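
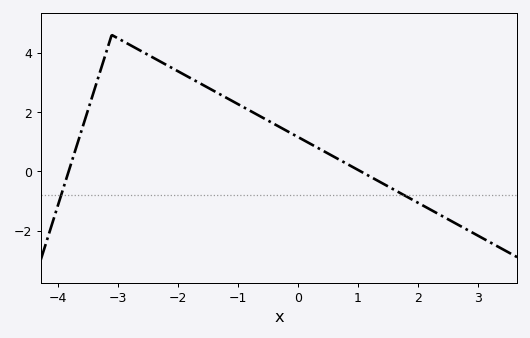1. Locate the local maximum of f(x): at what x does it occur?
-3.1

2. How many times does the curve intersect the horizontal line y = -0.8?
2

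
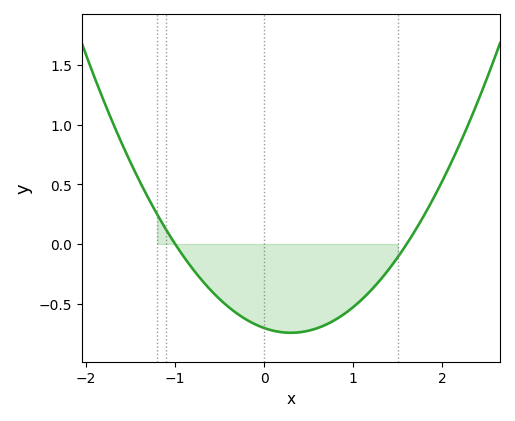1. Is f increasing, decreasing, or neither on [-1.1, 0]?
decreasing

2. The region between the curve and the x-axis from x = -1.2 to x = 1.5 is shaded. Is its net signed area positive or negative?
negative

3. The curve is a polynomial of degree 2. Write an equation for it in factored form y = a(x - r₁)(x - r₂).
y = 0.44(x + 1)(x - 1.6)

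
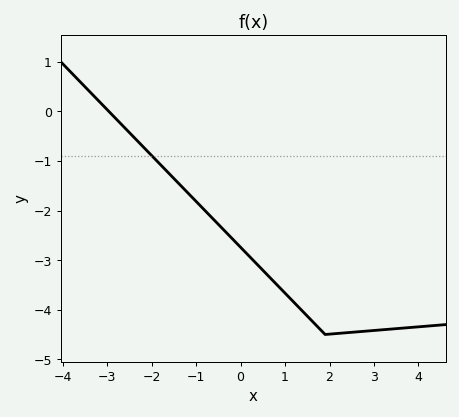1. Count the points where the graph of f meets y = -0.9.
1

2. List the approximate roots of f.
-2.96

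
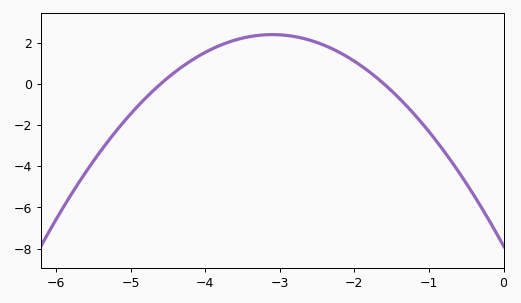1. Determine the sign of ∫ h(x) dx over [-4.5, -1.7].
positive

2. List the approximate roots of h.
-4.6, -1.6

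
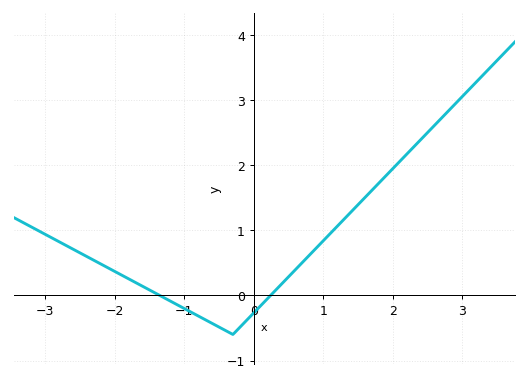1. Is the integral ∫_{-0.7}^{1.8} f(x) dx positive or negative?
positive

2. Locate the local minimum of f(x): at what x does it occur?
-0.3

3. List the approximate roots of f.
-1.35, 0.241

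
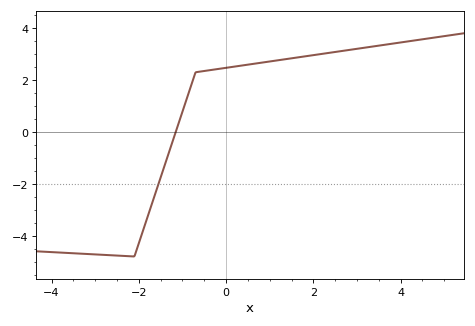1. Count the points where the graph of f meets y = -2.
1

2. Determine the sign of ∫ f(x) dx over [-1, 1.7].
positive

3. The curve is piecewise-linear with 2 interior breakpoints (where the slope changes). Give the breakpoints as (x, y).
(-2.1, -4.8); (-0.7, 2.3)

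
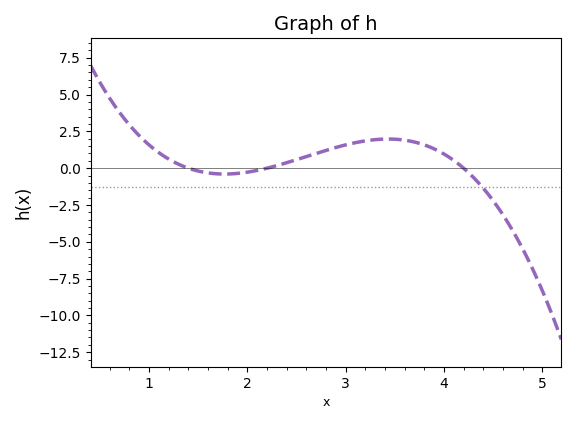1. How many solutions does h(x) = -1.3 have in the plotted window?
1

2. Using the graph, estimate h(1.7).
-0.386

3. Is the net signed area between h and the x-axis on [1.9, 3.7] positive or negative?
positive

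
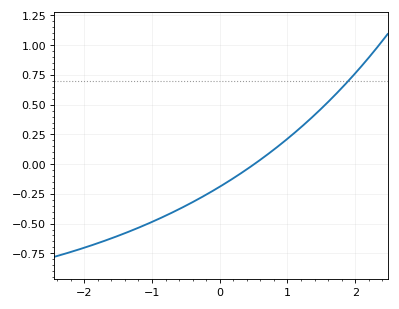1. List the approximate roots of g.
0.51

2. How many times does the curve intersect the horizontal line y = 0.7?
1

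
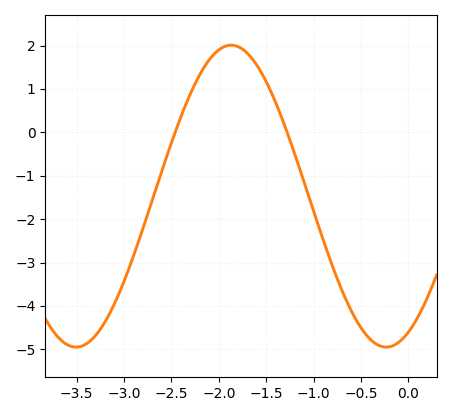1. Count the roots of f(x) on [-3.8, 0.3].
2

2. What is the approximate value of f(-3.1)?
-3.94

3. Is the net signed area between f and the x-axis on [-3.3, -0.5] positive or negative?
negative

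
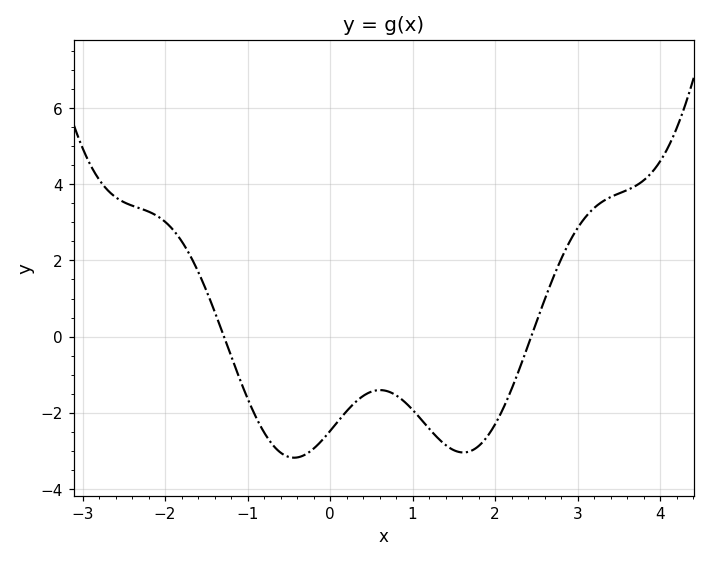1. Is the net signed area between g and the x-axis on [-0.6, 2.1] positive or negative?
negative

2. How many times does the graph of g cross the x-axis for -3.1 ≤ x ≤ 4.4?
2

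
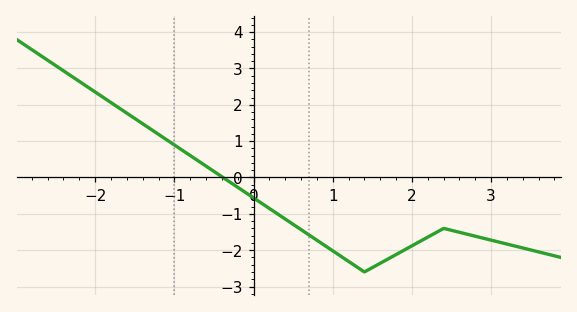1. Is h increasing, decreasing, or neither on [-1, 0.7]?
decreasing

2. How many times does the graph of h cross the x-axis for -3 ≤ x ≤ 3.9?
1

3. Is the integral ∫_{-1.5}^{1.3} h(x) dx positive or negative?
negative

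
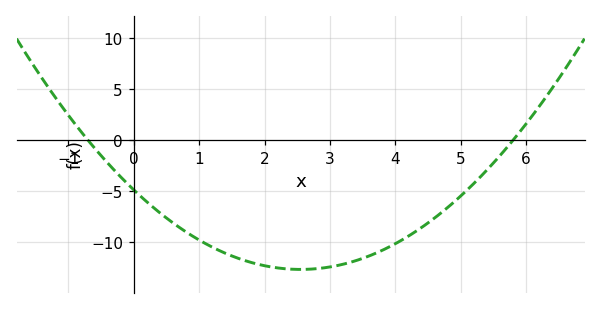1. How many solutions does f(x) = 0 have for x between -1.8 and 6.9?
2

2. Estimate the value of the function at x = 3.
-12.4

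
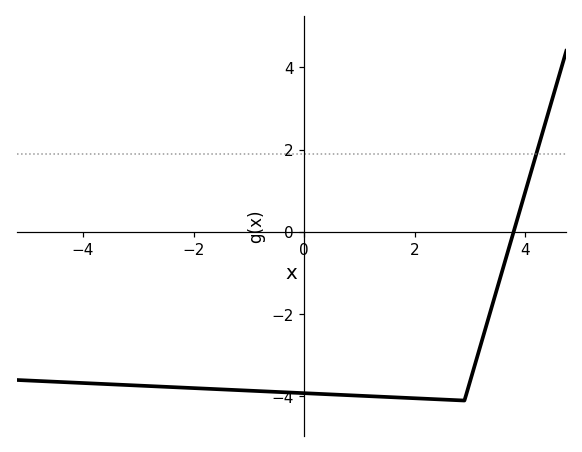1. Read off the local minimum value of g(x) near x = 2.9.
-4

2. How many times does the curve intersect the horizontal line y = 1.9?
1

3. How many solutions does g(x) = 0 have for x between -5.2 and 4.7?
1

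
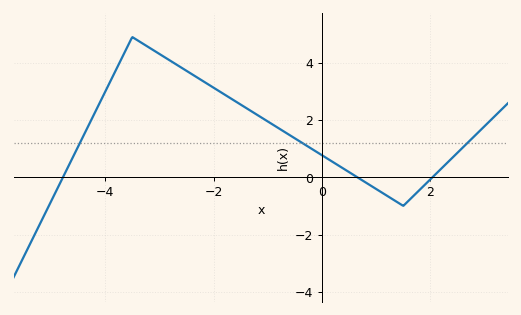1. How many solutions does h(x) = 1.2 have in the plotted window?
3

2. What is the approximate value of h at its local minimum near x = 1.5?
-0.998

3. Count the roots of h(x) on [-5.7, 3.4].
3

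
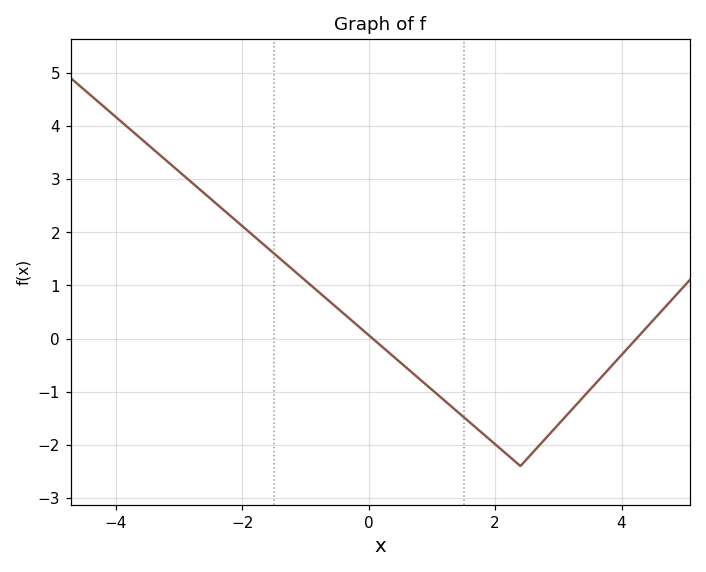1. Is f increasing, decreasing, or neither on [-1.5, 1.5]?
decreasing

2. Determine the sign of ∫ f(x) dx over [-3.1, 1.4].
positive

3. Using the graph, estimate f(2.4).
-2.4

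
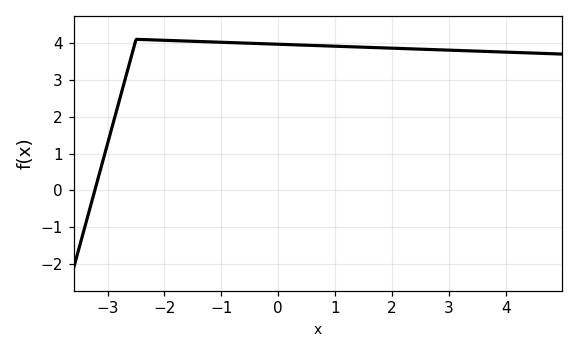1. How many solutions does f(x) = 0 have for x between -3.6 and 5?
1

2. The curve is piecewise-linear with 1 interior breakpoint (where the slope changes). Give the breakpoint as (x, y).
(-2.5, 4.1)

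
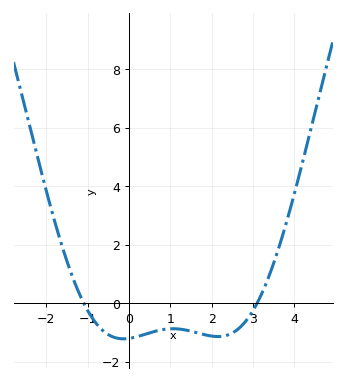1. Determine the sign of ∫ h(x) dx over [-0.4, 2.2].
negative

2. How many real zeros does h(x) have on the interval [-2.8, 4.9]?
2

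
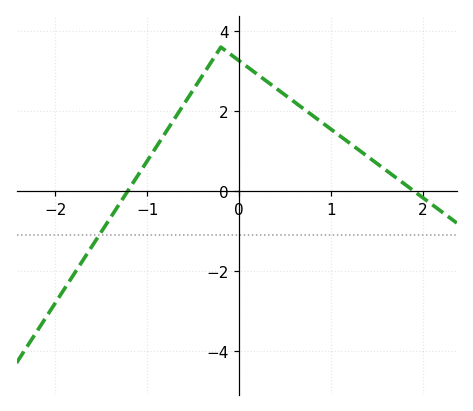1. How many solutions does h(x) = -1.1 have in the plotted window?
1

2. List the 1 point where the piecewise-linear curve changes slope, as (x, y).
(-0.2, 3.6)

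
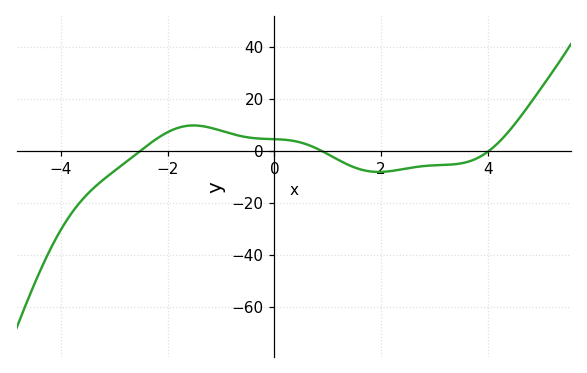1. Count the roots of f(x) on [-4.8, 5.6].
3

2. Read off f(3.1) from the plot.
-6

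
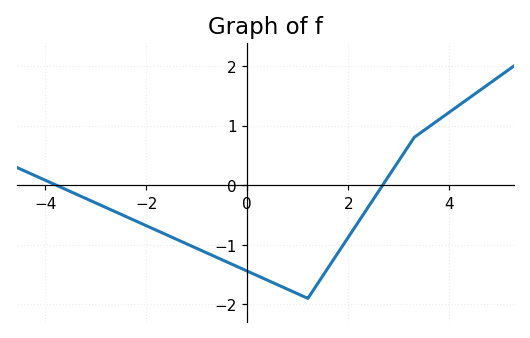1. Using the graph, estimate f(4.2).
1.35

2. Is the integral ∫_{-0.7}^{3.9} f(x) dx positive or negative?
negative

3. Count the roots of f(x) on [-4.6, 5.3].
2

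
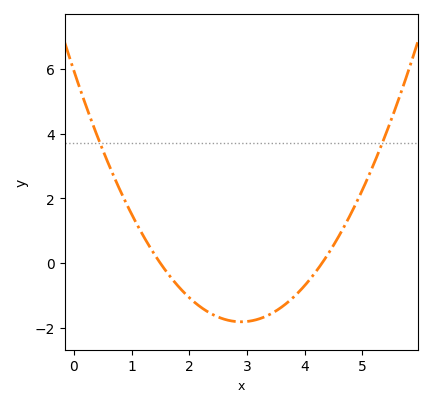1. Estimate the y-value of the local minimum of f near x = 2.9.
-1.8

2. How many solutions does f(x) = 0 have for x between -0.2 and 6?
2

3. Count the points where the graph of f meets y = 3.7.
2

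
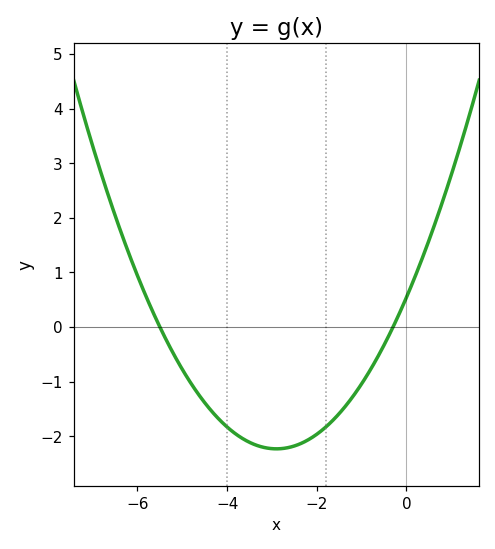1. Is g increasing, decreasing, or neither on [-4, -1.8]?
neither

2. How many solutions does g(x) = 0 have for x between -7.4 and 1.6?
2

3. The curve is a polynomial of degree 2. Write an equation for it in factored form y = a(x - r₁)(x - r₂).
y = 0.33(x + 5.5)(x + 0.3)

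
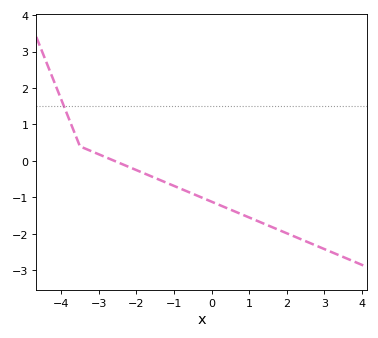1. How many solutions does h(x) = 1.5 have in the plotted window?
1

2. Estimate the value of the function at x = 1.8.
-1.9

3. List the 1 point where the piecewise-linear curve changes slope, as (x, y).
(-3.5, 0.4)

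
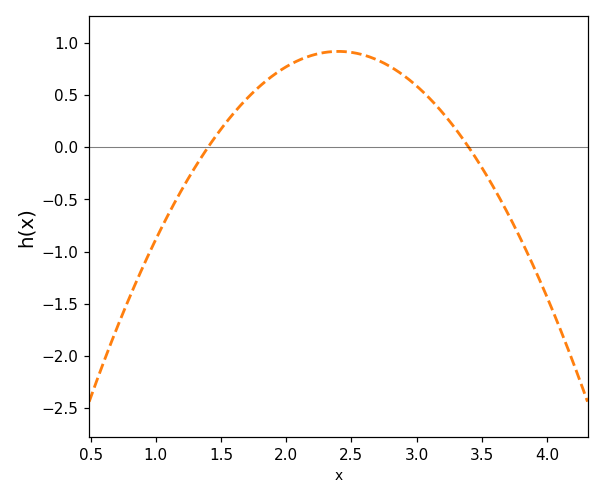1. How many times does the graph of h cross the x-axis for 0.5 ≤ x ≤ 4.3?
2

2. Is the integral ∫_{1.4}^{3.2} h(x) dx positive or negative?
positive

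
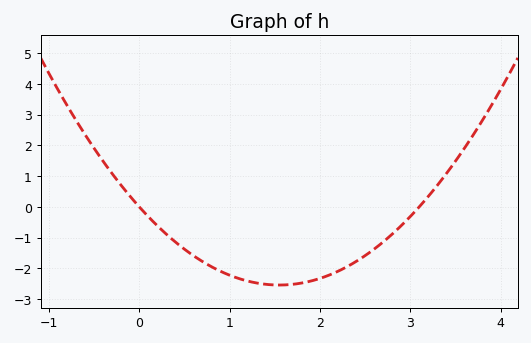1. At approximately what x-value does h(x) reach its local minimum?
1.55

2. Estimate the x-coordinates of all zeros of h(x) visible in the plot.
0, 3.1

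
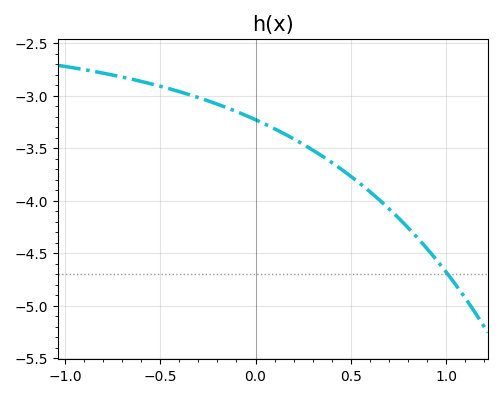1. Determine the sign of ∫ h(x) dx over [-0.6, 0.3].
negative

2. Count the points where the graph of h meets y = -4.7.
1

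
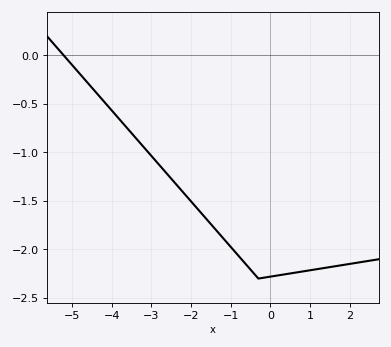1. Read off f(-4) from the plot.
-0.55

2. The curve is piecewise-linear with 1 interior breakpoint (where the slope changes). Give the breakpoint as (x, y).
(-0.3, -2.3)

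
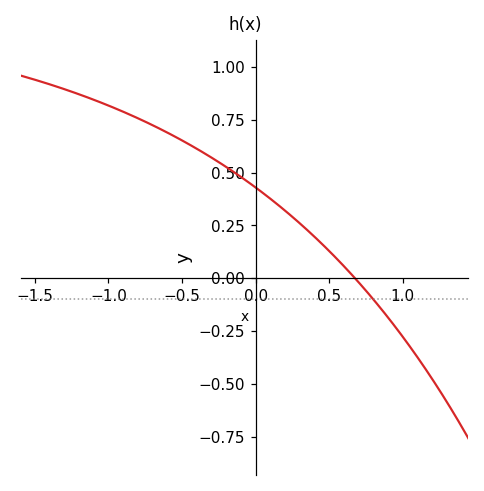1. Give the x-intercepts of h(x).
0.676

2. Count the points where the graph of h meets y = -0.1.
1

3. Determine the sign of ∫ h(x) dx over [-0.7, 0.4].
positive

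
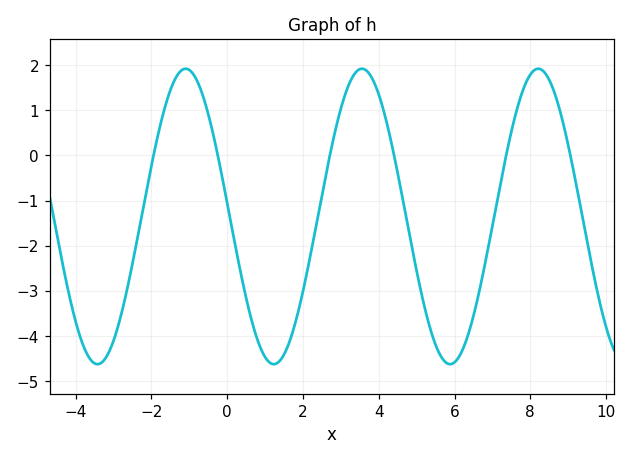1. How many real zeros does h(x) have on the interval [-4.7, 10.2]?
6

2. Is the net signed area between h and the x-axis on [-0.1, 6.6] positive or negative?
negative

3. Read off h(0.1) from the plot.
-1.5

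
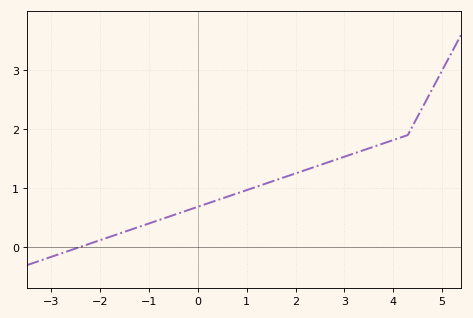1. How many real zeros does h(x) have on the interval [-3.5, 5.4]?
1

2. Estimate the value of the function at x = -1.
0.4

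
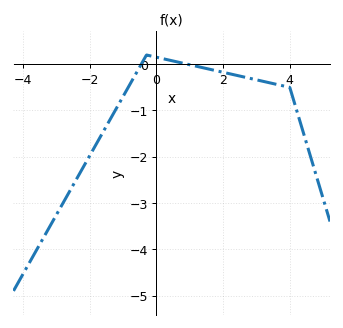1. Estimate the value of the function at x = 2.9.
-0.3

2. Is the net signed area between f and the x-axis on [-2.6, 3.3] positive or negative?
negative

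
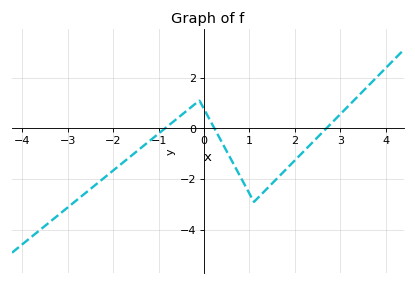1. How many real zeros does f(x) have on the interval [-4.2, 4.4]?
3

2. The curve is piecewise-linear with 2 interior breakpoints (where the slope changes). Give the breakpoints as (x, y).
(-0.1, 1.1); (1.1, -2.9)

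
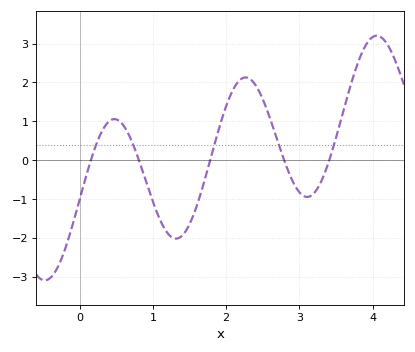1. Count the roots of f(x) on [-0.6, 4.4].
5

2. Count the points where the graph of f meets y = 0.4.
5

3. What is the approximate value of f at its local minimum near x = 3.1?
-0.9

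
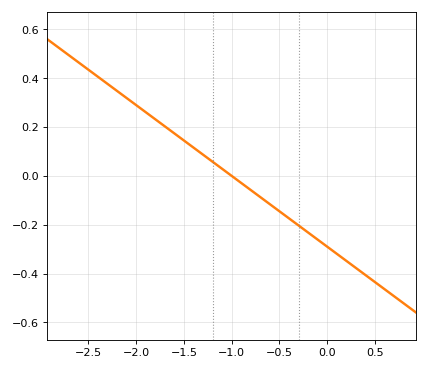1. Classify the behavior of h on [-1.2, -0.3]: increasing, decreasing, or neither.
decreasing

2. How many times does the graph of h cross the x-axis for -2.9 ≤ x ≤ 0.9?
1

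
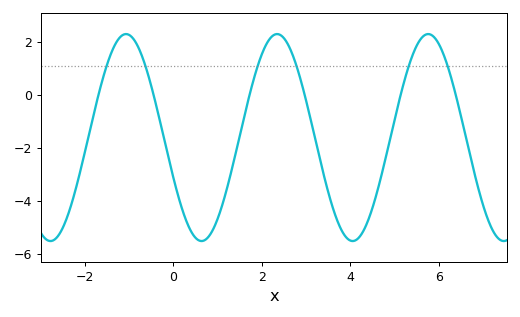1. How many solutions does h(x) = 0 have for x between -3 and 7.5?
6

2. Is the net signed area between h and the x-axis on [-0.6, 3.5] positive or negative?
negative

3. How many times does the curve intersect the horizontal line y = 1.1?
6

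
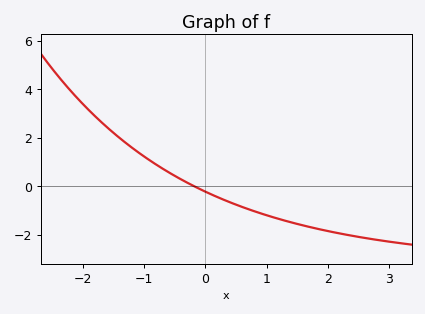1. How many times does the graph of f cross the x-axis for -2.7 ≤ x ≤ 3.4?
1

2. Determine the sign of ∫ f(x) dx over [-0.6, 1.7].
negative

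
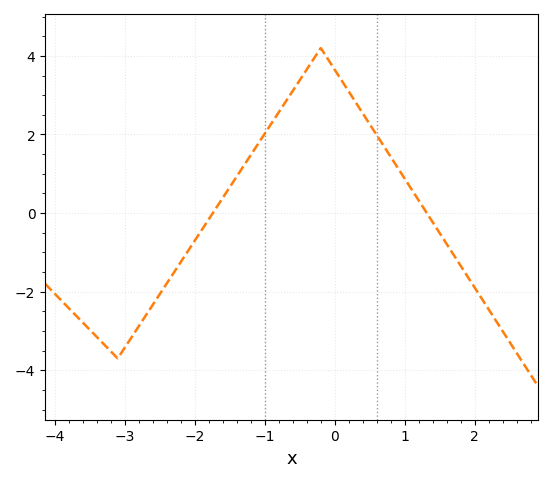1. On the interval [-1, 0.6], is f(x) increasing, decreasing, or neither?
neither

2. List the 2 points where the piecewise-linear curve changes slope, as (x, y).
(-3.1, -3.7); (-0.2, 4.2)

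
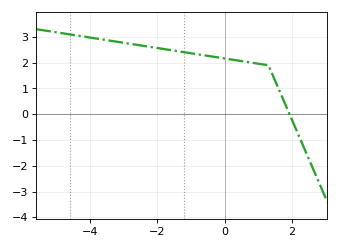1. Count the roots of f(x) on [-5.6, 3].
1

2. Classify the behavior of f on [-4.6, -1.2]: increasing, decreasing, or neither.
decreasing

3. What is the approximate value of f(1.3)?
1.9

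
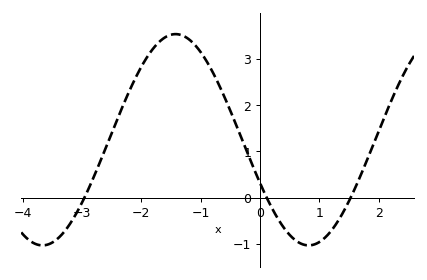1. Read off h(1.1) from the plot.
-0.859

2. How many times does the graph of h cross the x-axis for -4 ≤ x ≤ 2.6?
3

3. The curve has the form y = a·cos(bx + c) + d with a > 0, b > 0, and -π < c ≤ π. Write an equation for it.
y = 2.28cos(1.4x + 1.99) + 1.25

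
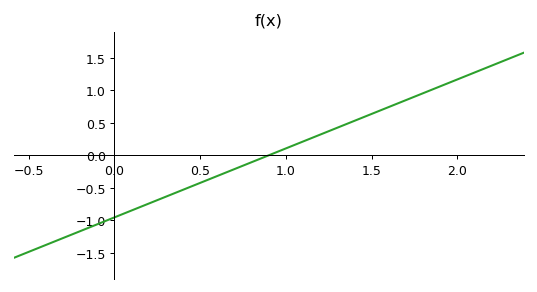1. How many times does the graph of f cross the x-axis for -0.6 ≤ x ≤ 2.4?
1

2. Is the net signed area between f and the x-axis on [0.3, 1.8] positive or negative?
positive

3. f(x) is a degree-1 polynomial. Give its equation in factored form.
y = 1.06(x - 0.9)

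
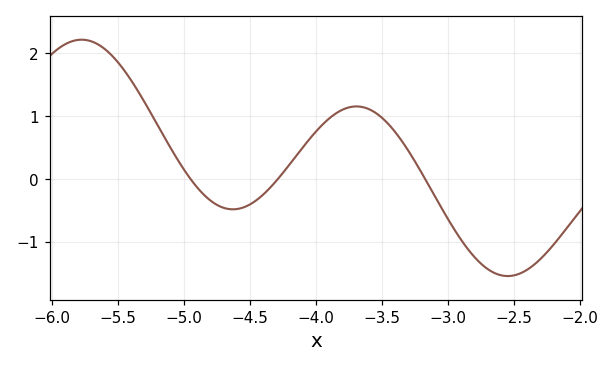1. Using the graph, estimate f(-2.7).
-1.4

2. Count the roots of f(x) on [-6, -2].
3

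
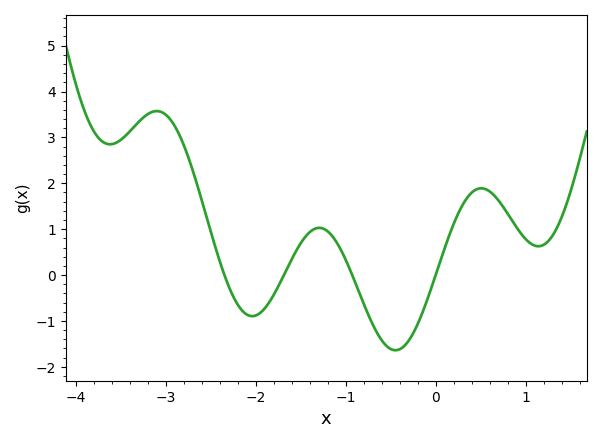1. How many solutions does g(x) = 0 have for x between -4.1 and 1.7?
4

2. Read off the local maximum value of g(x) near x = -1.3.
1.03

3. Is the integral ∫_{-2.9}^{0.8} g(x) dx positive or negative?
positive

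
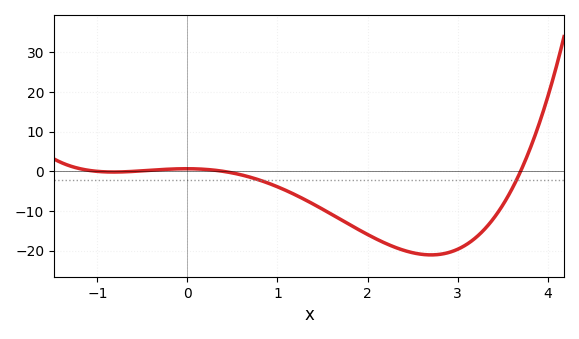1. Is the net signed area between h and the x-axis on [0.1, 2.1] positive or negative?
negative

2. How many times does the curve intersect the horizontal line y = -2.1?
2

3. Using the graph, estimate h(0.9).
-3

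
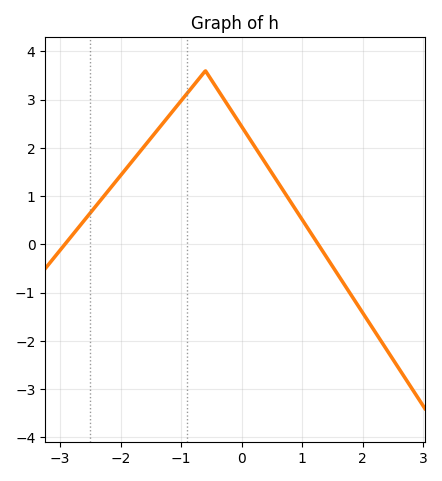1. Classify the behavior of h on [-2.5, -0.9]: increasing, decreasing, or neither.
increasing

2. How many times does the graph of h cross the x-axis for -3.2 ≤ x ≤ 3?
2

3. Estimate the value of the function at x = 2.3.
-2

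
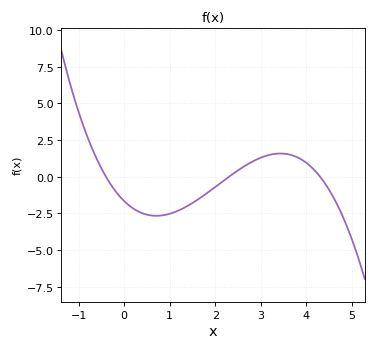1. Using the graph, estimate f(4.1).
0.68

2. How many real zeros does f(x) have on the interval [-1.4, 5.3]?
3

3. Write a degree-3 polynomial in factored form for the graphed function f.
y = -0.42(x + 0.4)(x - 2.3)(x - 4.3)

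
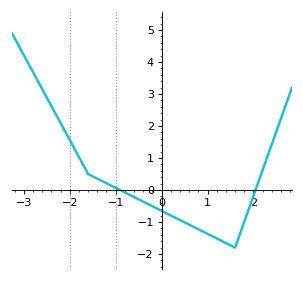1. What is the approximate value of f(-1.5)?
0.428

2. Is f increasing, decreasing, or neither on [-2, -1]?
decreasing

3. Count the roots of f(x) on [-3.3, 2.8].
2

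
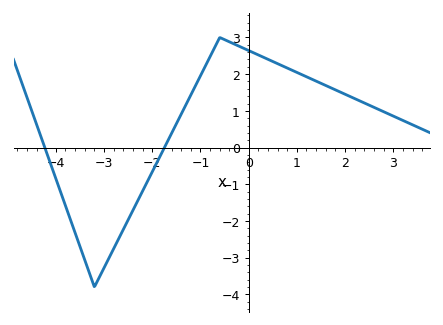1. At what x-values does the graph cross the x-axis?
-4.2, -1.8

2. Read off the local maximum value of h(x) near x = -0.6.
3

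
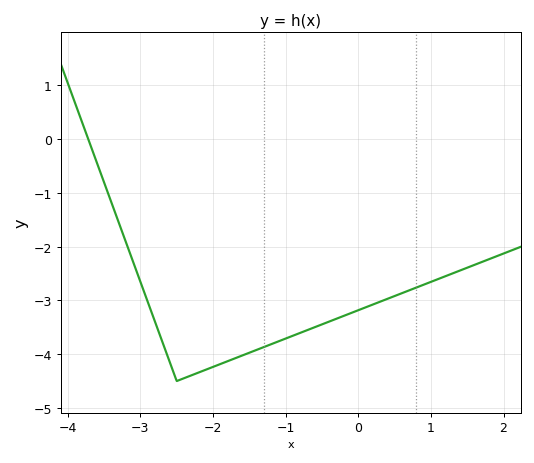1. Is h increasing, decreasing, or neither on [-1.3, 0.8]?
increasing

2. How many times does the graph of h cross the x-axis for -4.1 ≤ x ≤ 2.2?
1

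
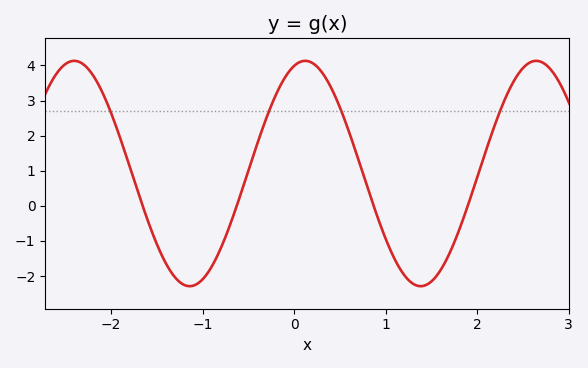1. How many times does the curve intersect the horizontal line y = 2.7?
4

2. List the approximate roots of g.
-1.65, -0.627, 0.868, 1.9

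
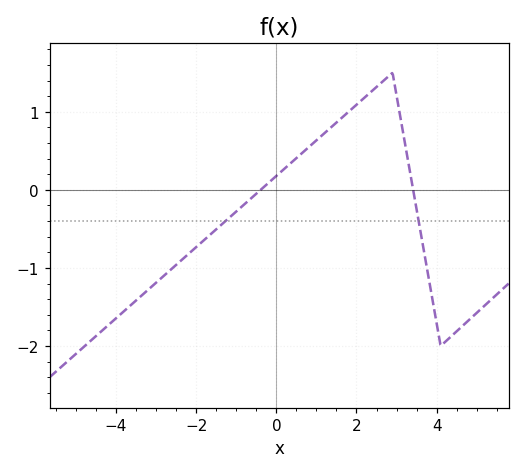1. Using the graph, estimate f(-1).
-0.3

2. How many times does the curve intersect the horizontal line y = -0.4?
2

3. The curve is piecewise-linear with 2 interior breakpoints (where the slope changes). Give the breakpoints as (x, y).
(2.9, 1.5); (4.1, -2)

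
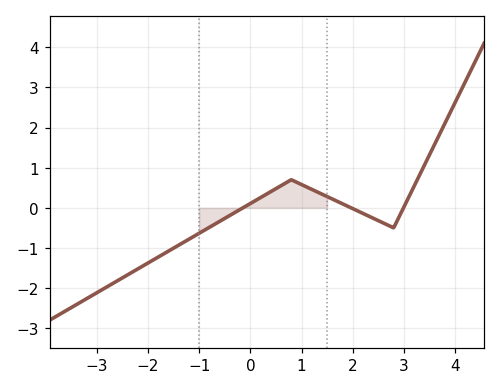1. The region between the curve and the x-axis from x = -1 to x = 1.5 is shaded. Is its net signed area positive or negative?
positive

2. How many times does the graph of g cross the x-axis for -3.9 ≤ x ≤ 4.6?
3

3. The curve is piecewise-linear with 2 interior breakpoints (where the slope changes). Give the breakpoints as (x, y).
(0.8, 0.7); (2.8, -0.5)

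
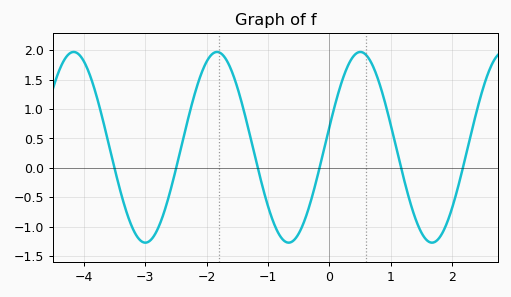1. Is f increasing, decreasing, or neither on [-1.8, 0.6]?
neither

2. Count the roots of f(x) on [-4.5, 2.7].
6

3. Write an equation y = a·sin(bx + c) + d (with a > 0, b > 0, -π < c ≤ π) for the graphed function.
y = 1.62sin(2.69x + 0.21) + 0.35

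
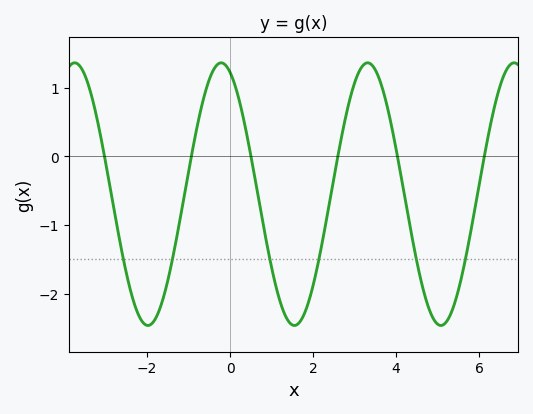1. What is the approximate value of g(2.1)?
-1.6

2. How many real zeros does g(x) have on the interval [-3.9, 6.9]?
6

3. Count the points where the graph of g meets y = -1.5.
6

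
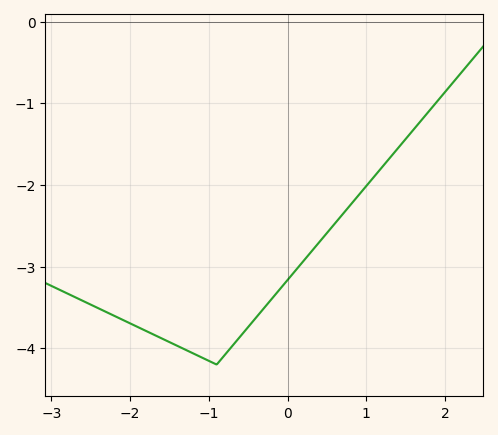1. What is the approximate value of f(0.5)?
-2.6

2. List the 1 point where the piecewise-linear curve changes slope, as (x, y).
(-0.9, -4.2)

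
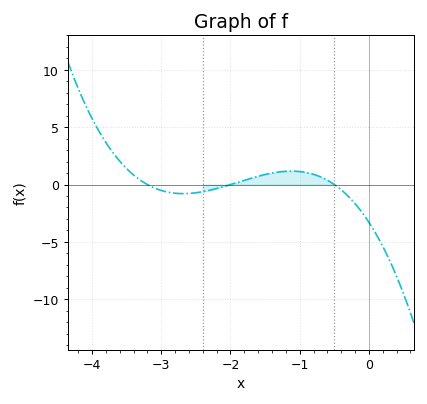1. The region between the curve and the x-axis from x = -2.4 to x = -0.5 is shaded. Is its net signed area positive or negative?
positive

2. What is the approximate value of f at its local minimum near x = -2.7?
-0.794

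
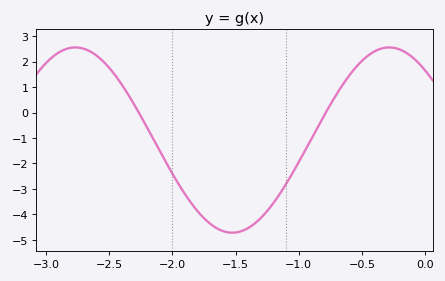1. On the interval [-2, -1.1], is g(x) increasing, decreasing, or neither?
neither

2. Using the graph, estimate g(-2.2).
-0.595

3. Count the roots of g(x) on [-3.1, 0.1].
2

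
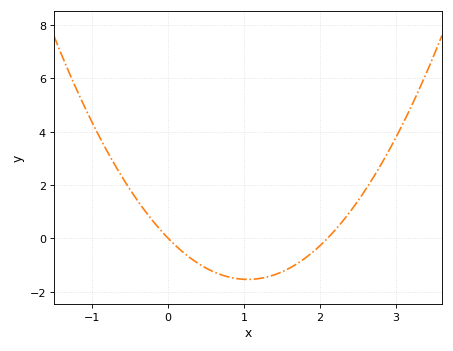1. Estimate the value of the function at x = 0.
0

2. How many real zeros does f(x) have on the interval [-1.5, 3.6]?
2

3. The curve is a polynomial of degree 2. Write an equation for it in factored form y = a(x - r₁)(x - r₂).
y = 1.4(x - 0)(x - 2.1)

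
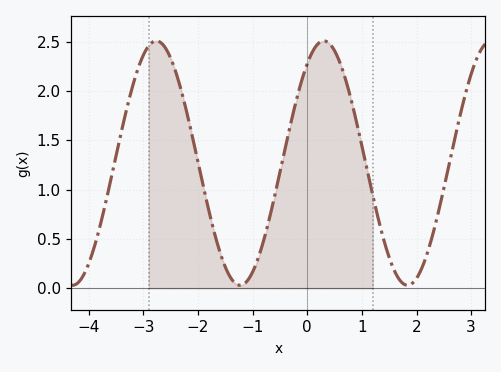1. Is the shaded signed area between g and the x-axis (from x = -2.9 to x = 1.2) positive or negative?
positive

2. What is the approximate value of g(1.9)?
0.041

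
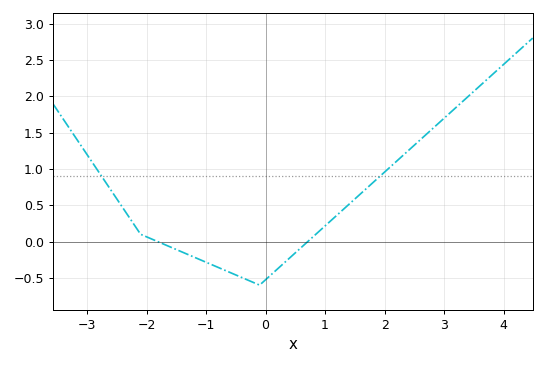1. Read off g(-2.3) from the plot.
0.344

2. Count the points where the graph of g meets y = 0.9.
2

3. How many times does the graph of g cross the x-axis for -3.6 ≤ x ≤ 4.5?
2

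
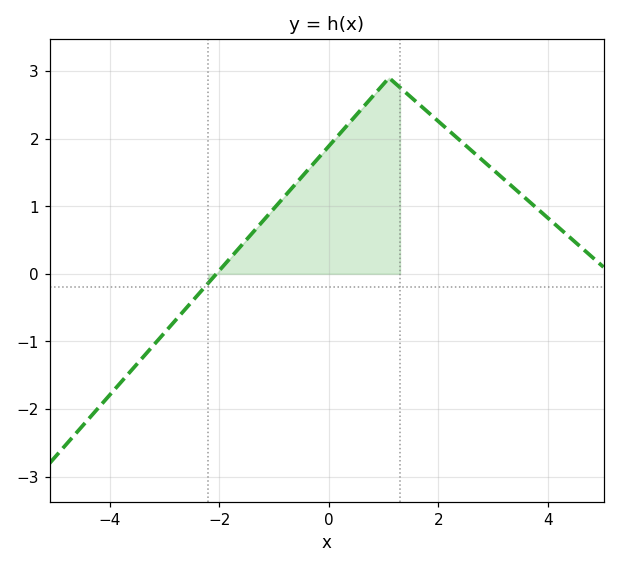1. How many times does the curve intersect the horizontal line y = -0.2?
1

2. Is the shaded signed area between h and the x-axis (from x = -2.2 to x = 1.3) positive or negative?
positive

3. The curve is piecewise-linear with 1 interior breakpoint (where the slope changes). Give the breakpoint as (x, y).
(1.1, 2.9)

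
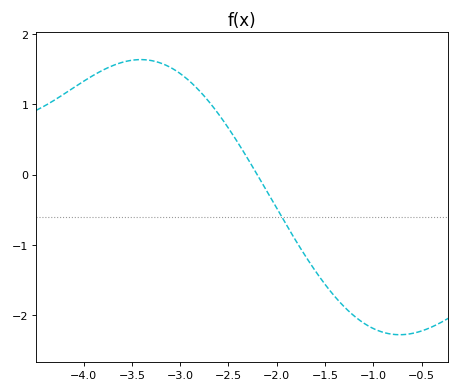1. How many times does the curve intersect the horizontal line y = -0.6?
1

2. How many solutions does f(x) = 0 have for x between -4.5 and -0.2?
1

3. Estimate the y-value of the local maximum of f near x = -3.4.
1.64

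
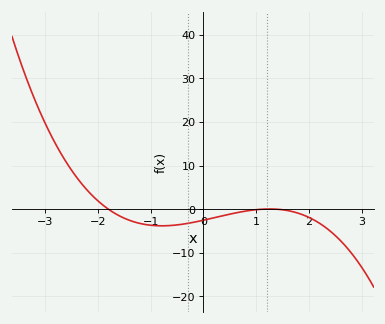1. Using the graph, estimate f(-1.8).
0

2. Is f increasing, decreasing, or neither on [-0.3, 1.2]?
increasing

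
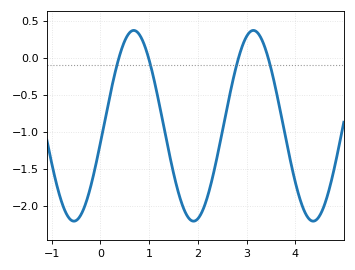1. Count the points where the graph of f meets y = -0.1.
4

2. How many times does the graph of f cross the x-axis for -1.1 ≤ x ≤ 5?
4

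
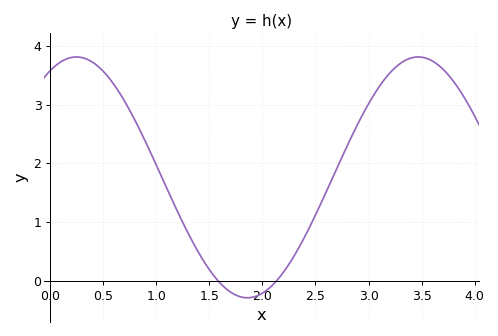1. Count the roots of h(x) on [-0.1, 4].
2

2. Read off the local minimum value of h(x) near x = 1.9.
-0.3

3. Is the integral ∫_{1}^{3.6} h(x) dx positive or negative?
positive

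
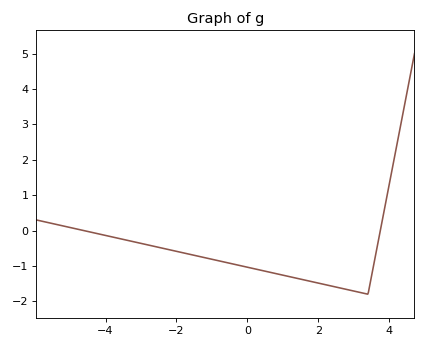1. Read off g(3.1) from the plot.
-1.73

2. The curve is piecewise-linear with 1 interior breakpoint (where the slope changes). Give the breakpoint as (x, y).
(3.4, -1.8)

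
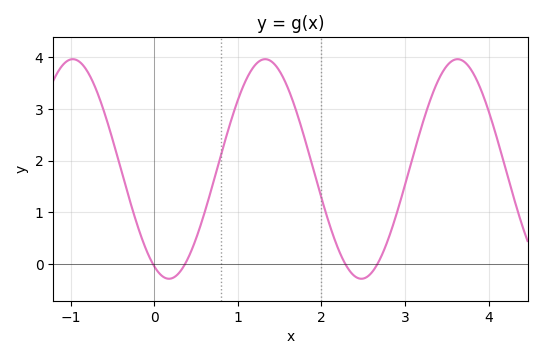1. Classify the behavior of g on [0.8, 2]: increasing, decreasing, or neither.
neither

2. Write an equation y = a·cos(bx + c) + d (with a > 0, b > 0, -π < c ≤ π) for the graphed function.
y = 2.12cos(2.73x + 2.66) + 1.84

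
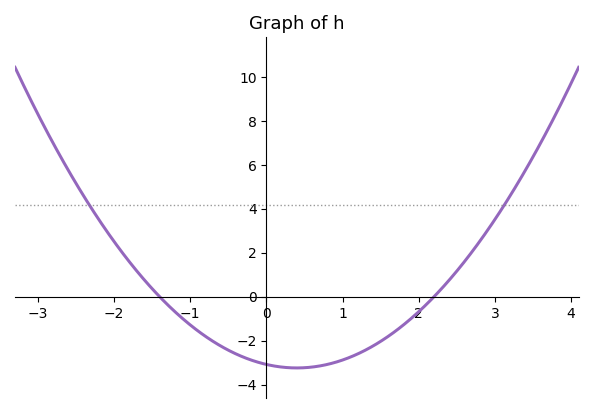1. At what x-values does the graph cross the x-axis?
-1.4, 2.2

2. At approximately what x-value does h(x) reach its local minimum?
0.4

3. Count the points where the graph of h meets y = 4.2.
2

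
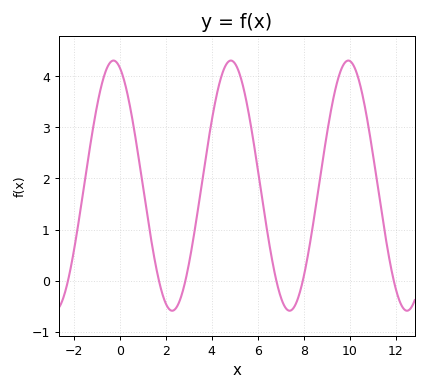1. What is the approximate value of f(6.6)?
0.5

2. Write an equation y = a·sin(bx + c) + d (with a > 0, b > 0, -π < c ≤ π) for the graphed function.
y = 2.45sin(1.2x + 1.9) + 1.86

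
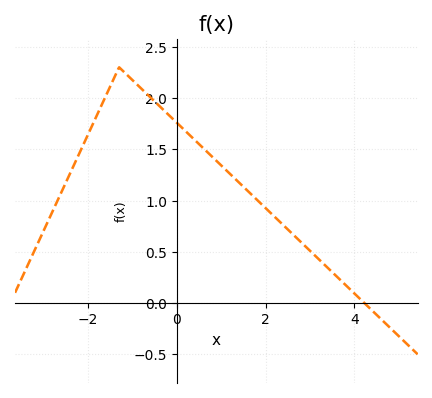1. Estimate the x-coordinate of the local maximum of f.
-1.2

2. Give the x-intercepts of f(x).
4.2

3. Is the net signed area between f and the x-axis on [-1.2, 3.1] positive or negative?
positive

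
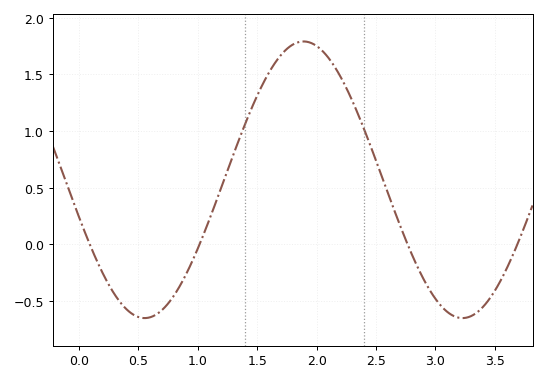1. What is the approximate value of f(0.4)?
-0.571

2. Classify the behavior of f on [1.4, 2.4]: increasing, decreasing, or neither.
neither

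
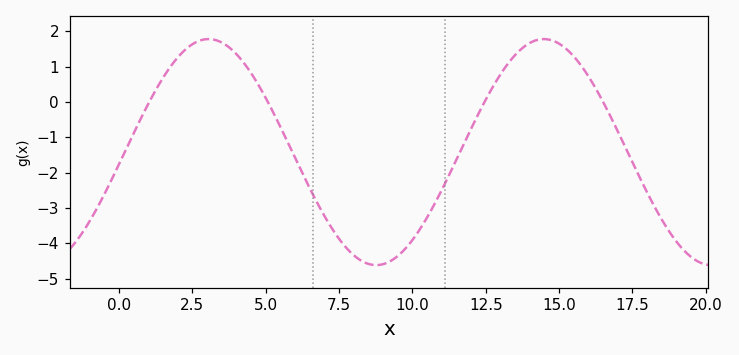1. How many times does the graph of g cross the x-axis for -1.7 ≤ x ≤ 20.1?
4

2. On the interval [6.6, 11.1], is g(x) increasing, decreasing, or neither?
neither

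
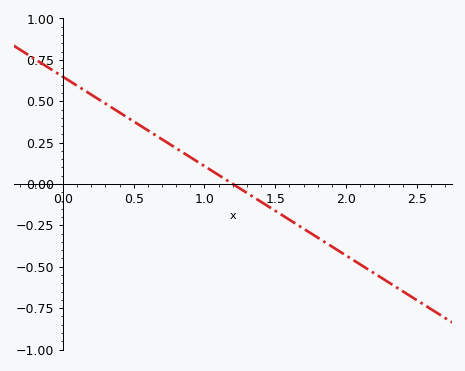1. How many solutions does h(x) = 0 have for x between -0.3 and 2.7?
1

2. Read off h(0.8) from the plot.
0.22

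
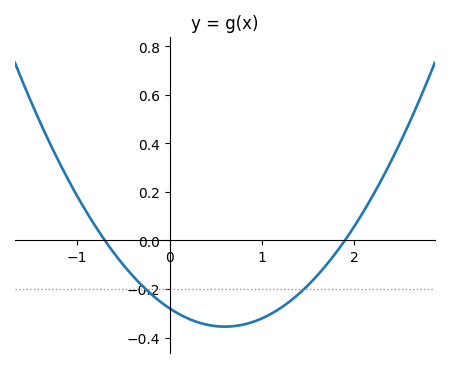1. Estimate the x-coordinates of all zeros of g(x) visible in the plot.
-0.7, 1.9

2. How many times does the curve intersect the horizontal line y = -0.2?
2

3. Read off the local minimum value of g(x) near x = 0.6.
-0.355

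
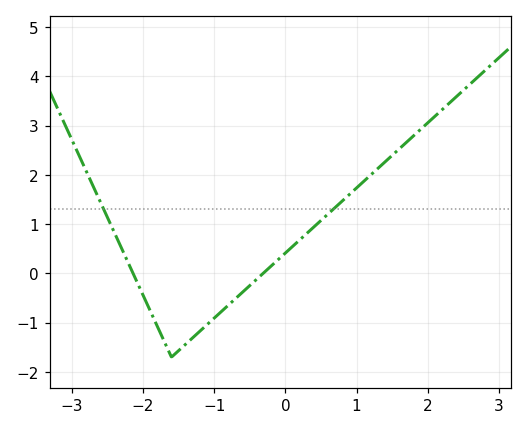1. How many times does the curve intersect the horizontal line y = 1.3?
2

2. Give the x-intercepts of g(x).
-2.1, -0.3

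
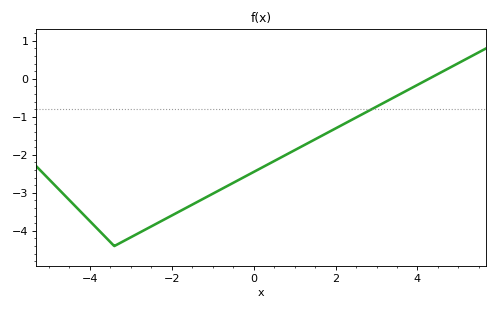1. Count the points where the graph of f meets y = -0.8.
1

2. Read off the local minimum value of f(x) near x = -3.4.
-4.4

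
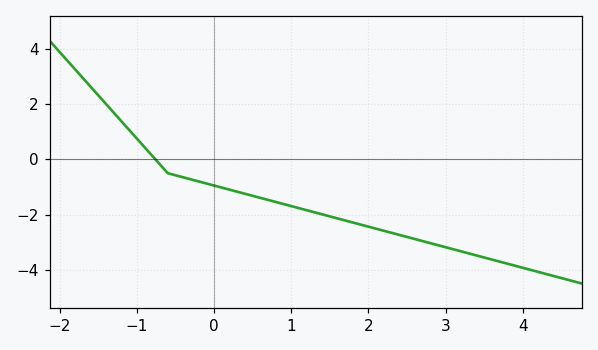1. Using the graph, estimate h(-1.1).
1.07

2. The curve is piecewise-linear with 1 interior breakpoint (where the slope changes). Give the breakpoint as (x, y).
(-0.6, -0.5)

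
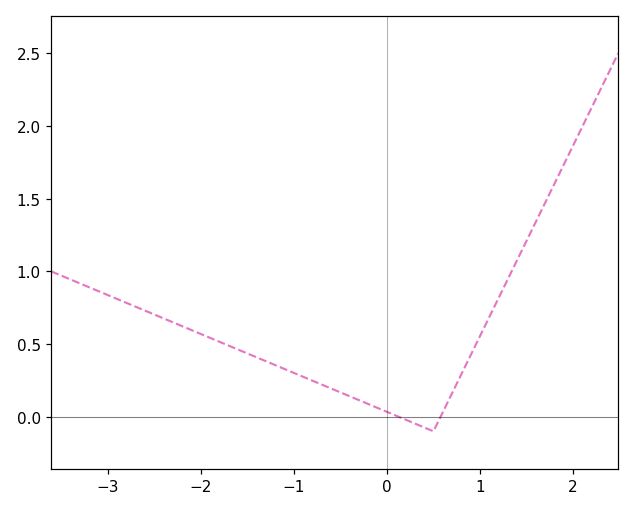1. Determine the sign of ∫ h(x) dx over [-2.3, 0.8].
positive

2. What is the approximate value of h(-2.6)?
0.75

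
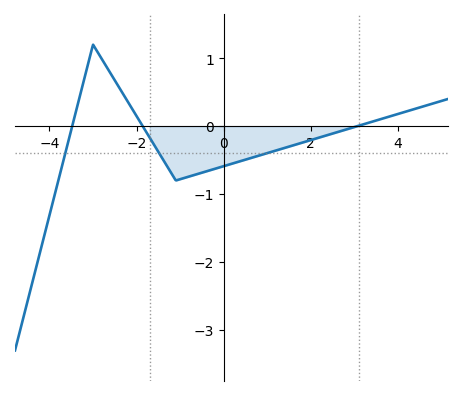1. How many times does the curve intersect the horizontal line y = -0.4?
3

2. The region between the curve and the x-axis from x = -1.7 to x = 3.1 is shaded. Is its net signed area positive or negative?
negative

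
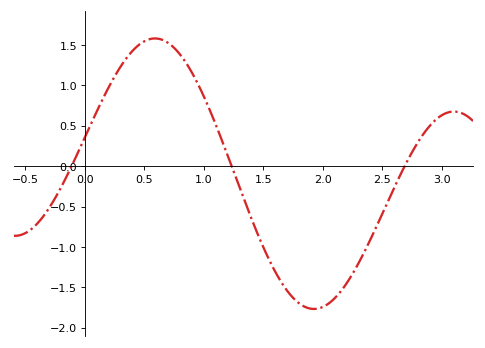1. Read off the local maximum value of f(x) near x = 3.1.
0.7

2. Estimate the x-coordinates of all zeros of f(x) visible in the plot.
-0.1, 1.2, 2.7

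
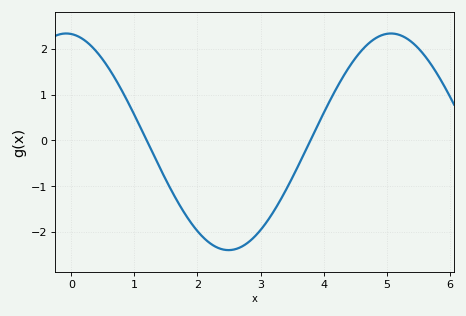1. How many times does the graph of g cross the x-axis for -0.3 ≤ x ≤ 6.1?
2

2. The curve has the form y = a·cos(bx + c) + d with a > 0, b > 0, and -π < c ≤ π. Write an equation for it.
y = 2.36cos(1.22x + 0.1) - 0.03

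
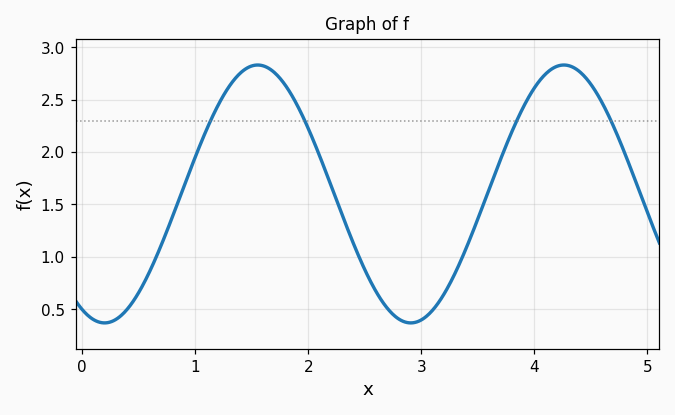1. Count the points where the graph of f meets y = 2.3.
4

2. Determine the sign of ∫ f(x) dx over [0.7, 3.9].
positive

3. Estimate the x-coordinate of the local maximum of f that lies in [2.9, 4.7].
4.26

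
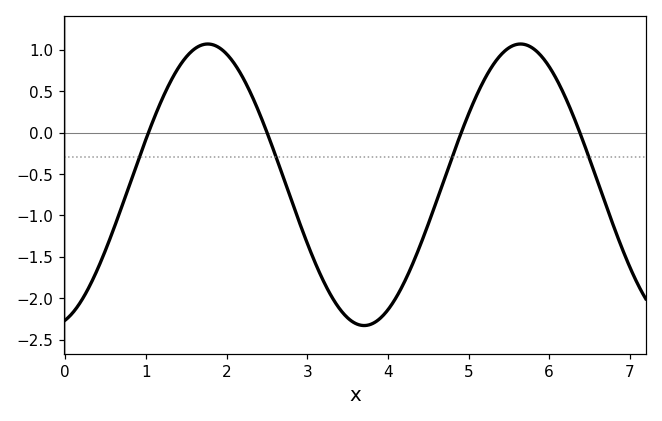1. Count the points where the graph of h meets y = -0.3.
4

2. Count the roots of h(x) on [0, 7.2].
4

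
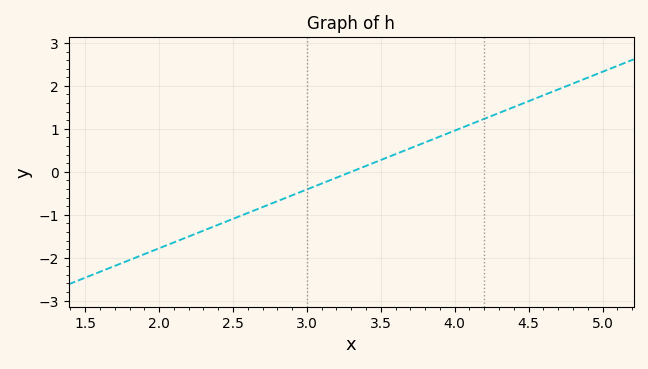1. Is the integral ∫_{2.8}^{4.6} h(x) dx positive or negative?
positive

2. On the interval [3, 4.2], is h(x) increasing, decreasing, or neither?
increasing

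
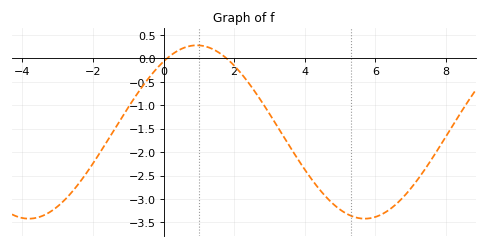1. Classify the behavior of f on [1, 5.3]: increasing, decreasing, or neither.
decreasing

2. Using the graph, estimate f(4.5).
-2.87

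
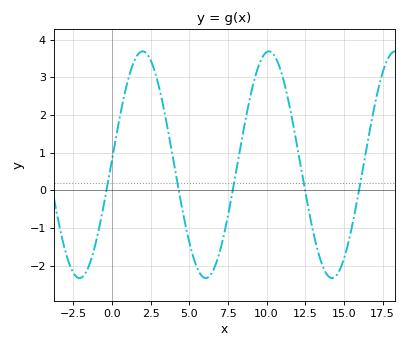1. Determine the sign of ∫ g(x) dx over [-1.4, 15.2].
positive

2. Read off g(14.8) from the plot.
-2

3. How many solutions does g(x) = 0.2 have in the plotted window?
5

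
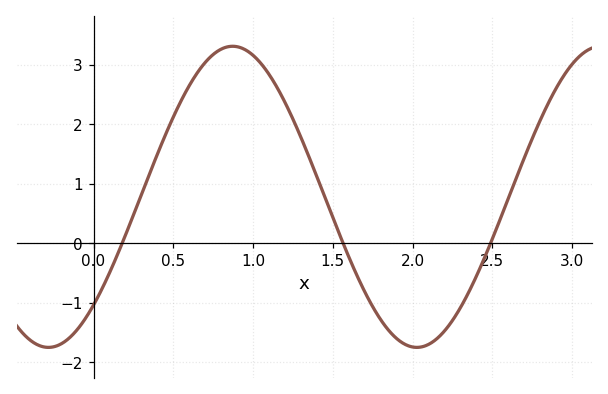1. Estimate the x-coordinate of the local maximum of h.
0.85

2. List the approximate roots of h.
0.2, 1.55, 2.5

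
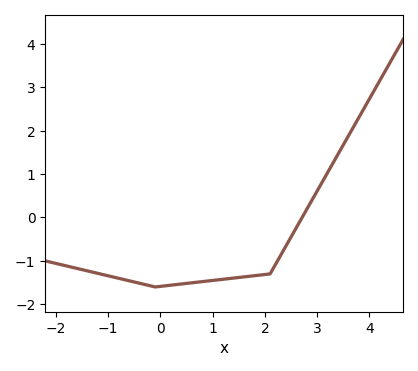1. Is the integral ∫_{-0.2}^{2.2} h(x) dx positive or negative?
negative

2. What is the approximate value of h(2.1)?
-1.3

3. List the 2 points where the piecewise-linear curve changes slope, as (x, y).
(-0.1, -1.6); (2.1, -1.3)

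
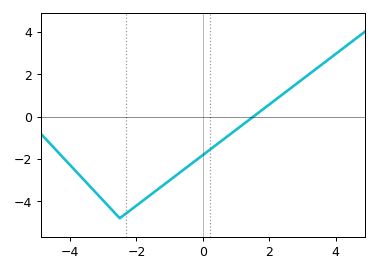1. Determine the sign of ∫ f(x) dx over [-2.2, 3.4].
negative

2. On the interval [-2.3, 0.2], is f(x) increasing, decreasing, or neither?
increasing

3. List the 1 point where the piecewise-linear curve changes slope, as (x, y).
(-2.5, -4.8)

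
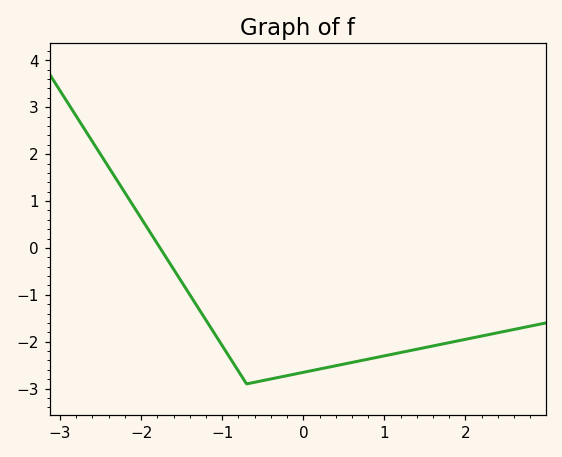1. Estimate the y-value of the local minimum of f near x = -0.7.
-2.9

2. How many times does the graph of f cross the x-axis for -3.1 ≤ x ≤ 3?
1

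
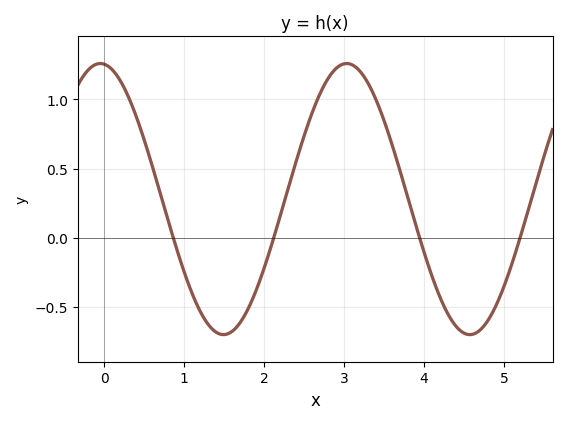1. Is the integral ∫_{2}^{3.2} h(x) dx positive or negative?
positive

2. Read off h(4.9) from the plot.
-0.488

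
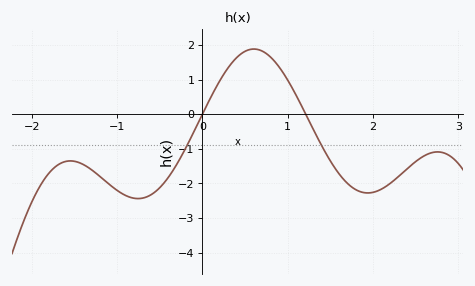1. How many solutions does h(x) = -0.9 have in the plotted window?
2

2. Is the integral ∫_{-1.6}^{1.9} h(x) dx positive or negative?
negative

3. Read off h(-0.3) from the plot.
-1.45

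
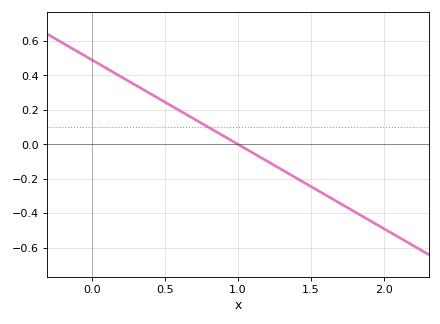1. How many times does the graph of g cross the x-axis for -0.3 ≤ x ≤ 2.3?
1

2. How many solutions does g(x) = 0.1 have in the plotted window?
1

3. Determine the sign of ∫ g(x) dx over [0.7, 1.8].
negative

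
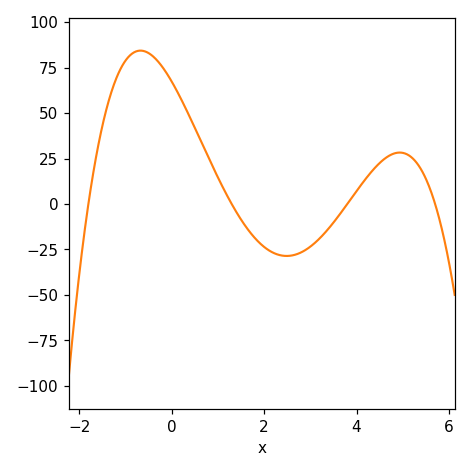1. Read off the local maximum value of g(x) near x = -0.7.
85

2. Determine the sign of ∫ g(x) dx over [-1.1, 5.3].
positive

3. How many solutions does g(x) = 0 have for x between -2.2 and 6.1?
4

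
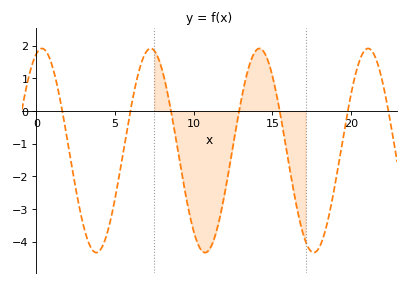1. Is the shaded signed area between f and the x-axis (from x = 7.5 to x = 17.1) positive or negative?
negative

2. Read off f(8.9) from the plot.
-0.947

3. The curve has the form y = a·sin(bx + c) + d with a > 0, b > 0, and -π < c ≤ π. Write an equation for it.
y = 3.13sin(0.91x + 1.24) - 1.21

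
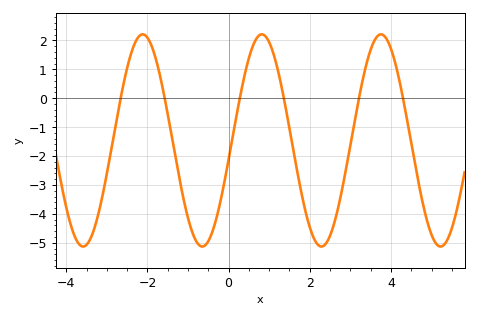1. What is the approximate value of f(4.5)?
-1.5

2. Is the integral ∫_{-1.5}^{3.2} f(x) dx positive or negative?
negative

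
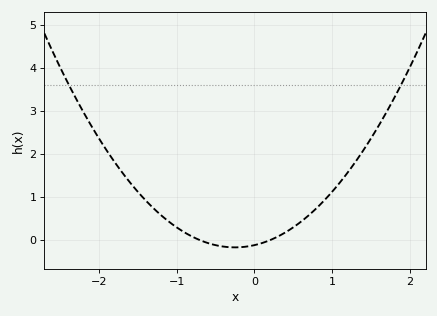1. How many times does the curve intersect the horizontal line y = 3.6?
2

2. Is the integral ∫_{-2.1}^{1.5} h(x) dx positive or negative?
positive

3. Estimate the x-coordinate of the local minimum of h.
-0.2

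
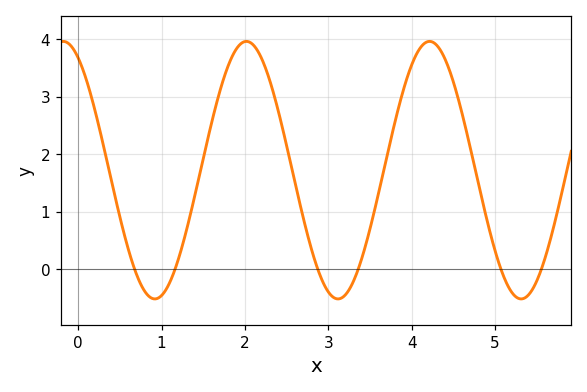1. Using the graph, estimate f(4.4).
3.65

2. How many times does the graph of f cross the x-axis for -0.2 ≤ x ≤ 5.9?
6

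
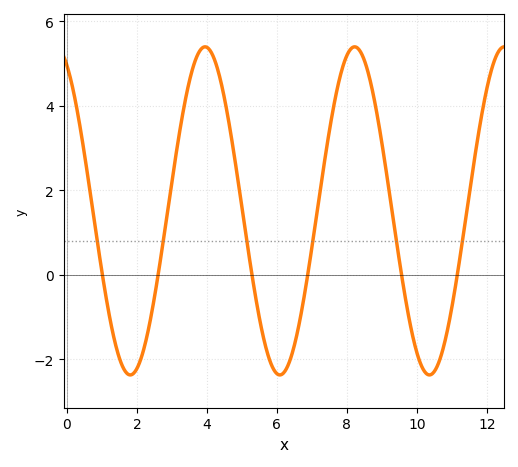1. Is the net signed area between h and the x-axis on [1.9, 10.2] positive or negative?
positive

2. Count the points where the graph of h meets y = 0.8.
6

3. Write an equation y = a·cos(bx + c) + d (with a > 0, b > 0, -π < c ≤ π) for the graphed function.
y = 3.88cos(1.5x + 0.48) + 1.51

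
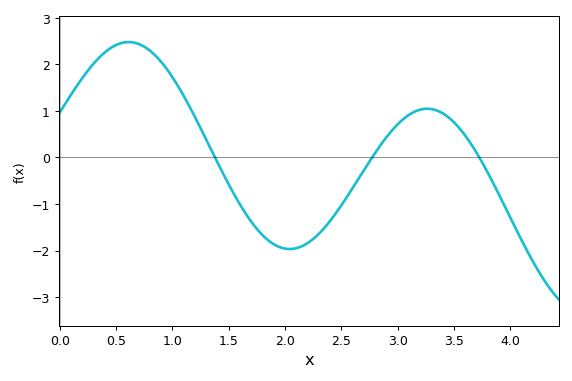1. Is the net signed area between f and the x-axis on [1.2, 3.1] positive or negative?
negative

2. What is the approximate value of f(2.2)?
-1.84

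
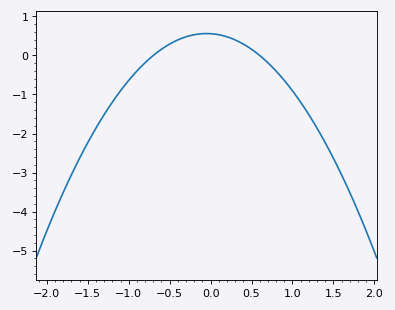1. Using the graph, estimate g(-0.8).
-0.186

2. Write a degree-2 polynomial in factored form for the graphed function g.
y = -1.33(x + 0.7)(x - 0.6)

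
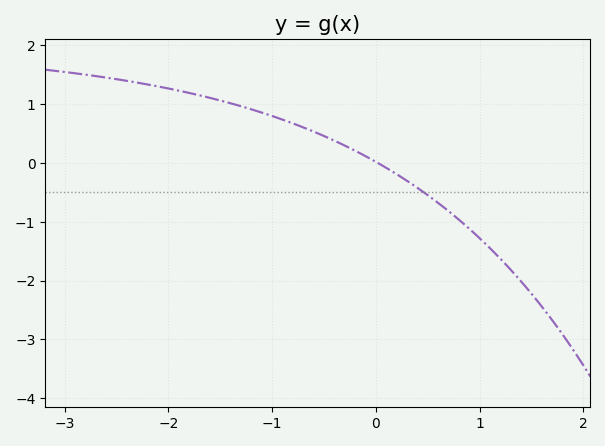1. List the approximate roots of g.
0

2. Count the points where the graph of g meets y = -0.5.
1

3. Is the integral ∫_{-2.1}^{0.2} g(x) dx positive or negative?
positive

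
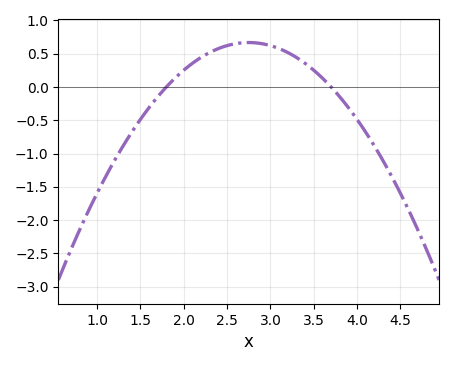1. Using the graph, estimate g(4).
-0.5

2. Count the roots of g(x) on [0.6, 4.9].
2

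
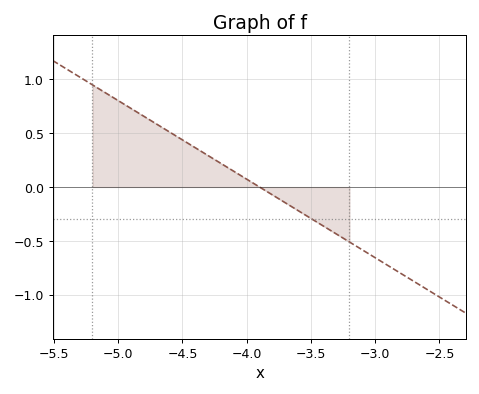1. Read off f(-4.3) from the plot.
0.292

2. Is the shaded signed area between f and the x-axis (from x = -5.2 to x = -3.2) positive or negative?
positive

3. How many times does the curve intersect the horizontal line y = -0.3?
1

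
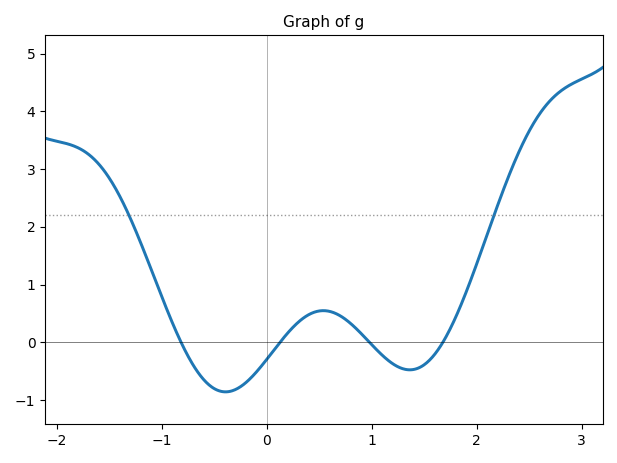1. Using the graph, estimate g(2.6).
3.96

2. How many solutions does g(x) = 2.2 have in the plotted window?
2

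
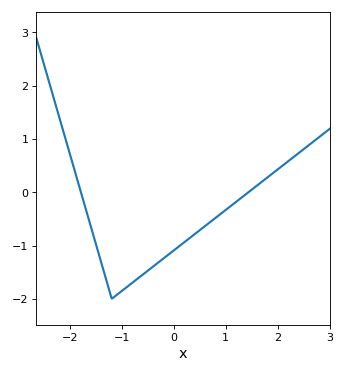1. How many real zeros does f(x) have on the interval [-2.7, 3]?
2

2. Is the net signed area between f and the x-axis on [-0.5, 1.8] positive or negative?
negative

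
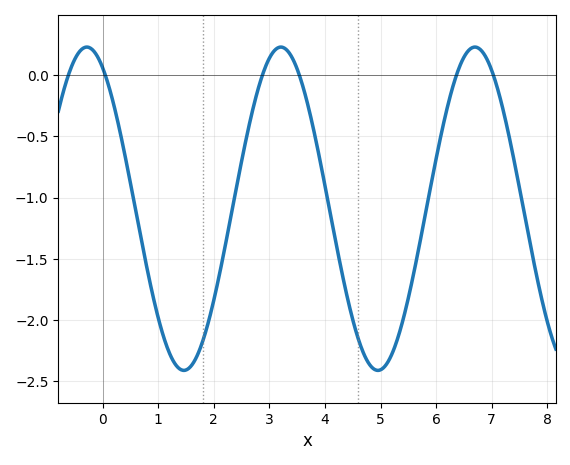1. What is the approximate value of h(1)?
-1.98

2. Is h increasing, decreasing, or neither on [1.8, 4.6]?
neither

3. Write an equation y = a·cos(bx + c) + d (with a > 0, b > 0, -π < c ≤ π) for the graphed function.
y = 1.32cos(1.8x + 0.51) - 1.09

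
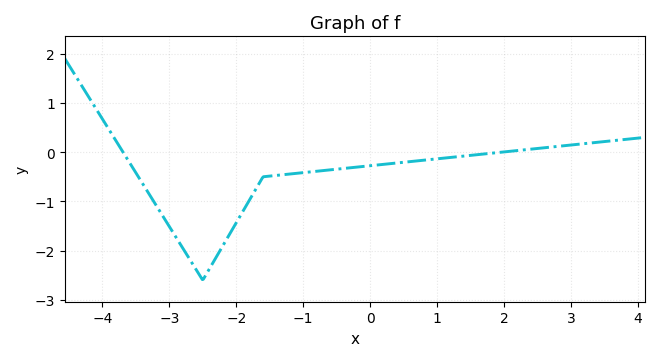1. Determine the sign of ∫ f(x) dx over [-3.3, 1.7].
negative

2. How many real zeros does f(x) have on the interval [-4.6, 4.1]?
2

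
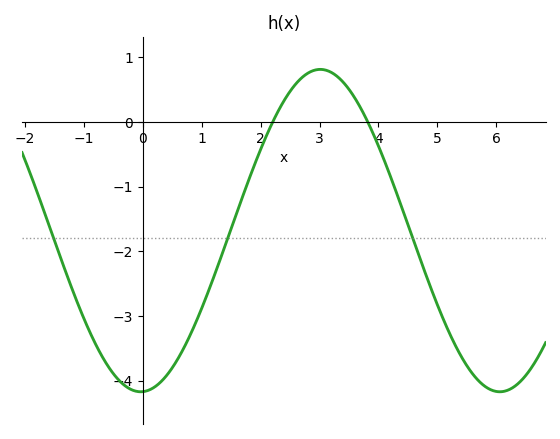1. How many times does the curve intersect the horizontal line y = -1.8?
3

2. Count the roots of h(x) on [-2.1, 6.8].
2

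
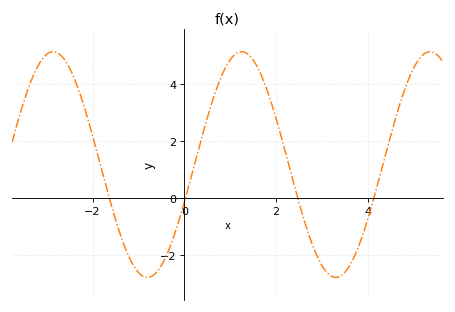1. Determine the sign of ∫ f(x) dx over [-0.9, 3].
positive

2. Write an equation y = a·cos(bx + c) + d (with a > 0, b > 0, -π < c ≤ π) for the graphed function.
y = 3.95cos(1.5x - 1.9) + 1.18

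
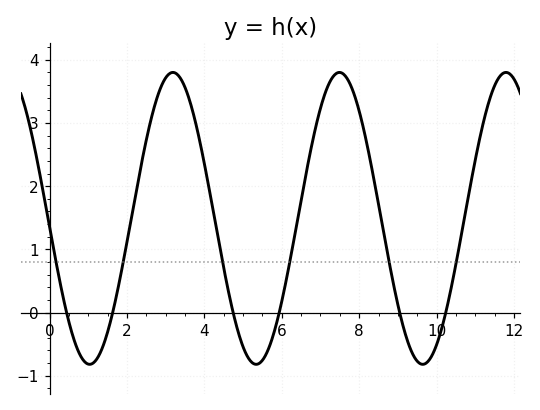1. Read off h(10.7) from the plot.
1.4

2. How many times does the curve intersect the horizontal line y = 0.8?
6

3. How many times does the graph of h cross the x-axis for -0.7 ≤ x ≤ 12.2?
6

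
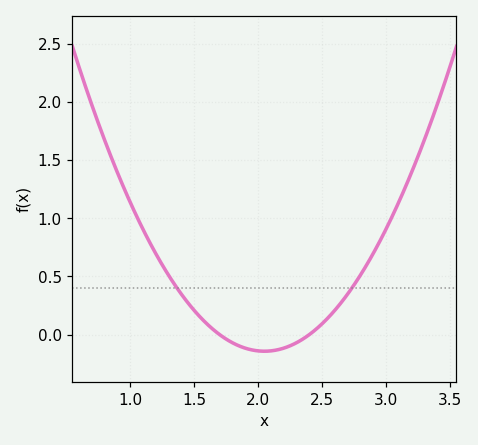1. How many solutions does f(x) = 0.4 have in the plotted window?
2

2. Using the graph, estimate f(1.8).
-0.05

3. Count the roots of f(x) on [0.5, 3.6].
2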